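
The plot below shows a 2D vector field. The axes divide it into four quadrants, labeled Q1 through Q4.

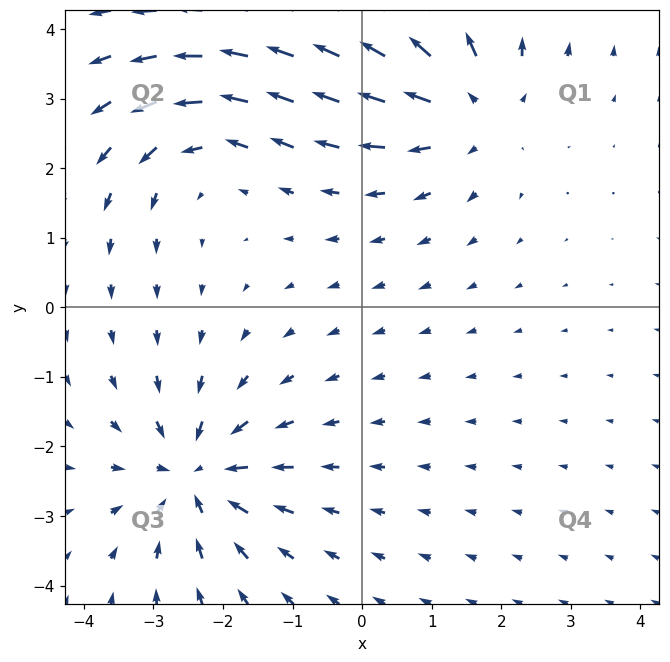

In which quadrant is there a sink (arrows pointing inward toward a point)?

The sink sits at approximately (-2.4, -2.4), which lies in quadrant Q3. The divergence there is about -6, negative as expected for a sink.

Q3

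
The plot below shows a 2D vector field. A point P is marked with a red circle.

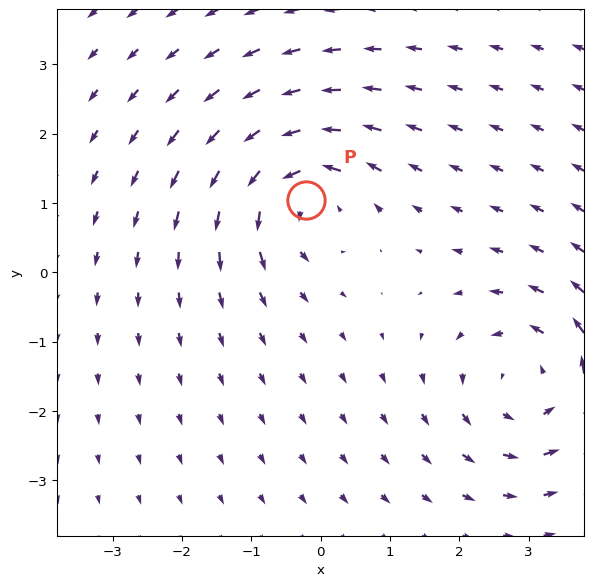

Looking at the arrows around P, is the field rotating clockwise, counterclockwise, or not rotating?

Near P at (-0.2, 1.0) the arrows circulate counterclockwise. The curl (z-component) there is about +6; positive curl means counterclockwise rotation.

counterclockwise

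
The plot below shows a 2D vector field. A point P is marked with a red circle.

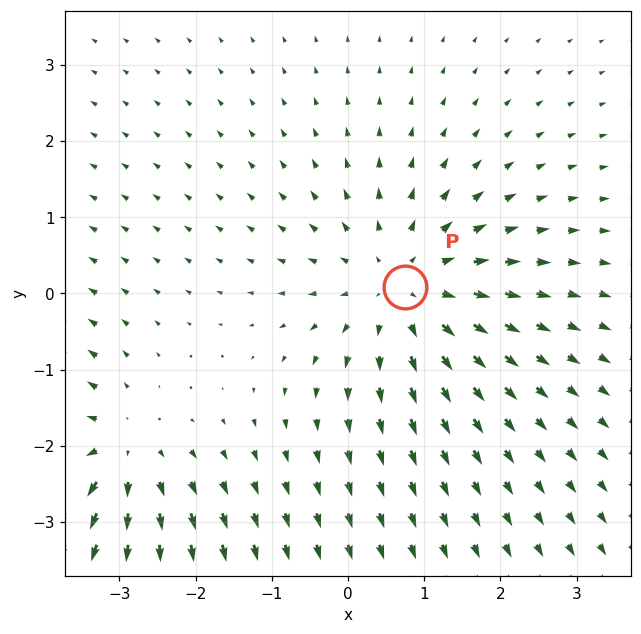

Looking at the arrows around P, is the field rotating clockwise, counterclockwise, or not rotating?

Near P at (0.7, 0.1) the arrows show no circulation. The curl there is ≈0.

not rotating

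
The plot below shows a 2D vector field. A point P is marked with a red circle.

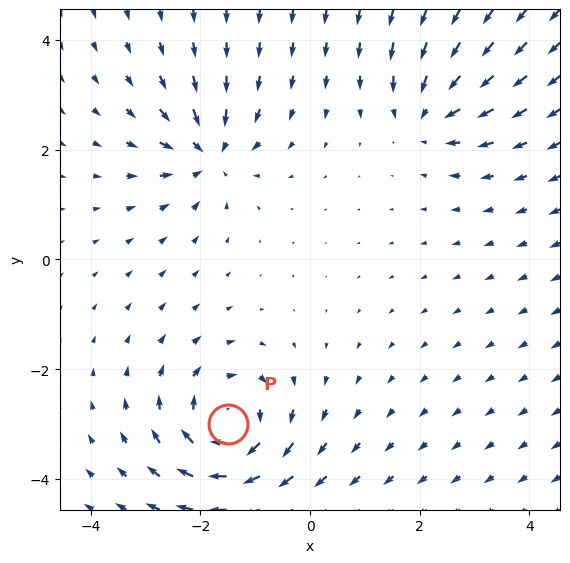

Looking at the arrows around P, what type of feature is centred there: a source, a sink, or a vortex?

vortex

At P (-1.5, -3.0) the arrows circulate clockwise. Divergence ≈0, curl about -6 — near-zero divergence with nonzero curl is a vortex.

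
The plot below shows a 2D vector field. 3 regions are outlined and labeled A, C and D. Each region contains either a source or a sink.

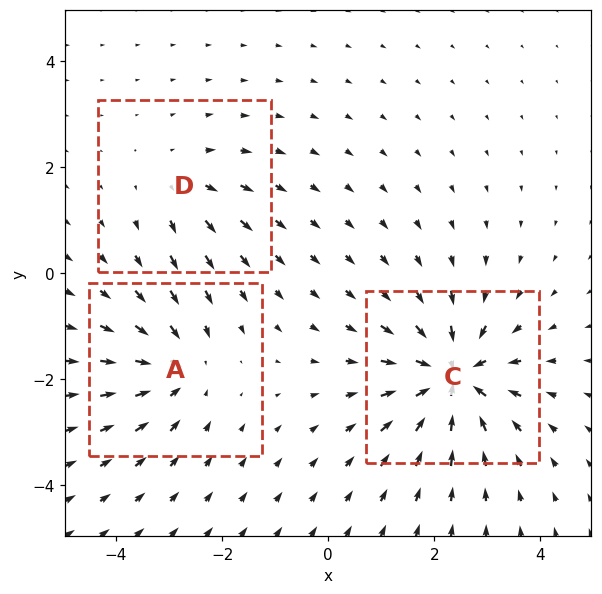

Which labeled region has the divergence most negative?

Divergence at each region's feature centre — A: about -4, C: about -6, D: about +2. Region C is most negative.

C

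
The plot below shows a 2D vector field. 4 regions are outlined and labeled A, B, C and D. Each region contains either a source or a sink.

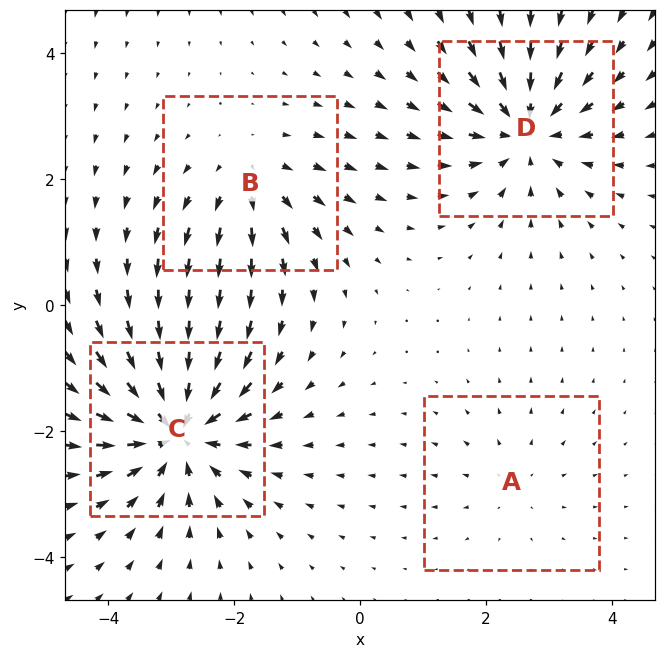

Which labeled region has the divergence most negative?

Divergence at each region's feature centre — A: about +2, B: about +4, C: about -7, D: about -6. Region C is most negative.

C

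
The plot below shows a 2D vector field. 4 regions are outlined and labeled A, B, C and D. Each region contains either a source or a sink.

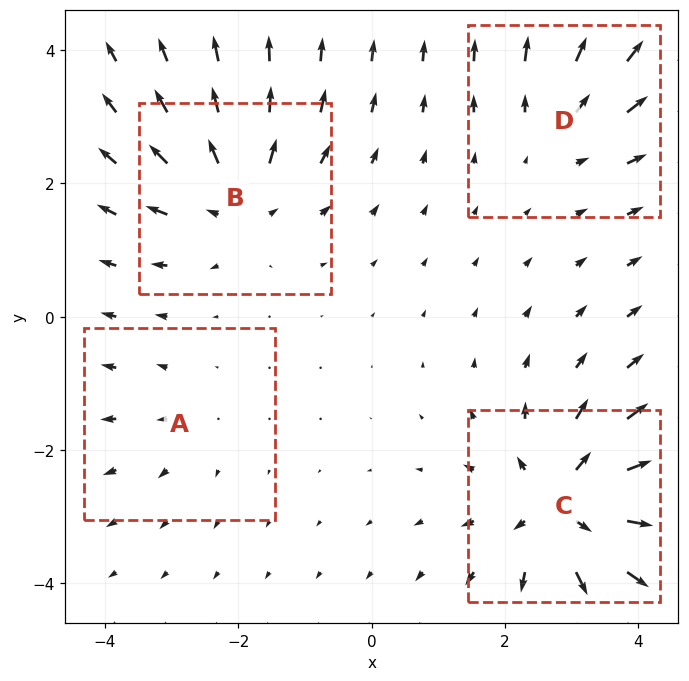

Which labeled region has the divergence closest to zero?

A

Divergence at each region's feature centre — A: about +2, B: about +5, C: about +7, D: about +3. Region A is closest to zero.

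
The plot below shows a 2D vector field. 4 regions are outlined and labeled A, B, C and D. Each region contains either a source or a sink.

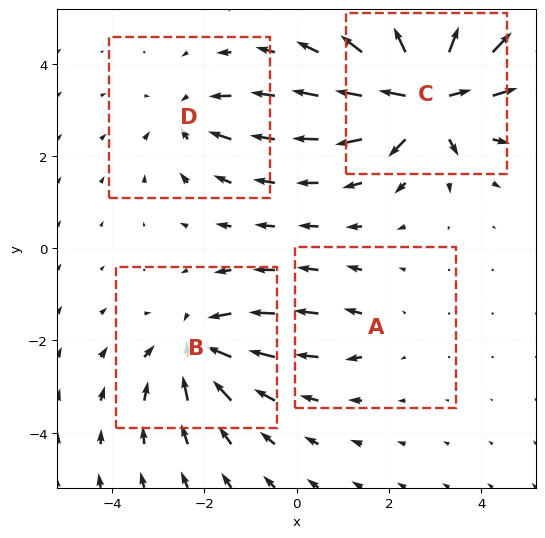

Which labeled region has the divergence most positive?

Divergence at each region's feature centre — A: about +2, B: about -5, C: about +8, D: about -4. Region C is most positive.

C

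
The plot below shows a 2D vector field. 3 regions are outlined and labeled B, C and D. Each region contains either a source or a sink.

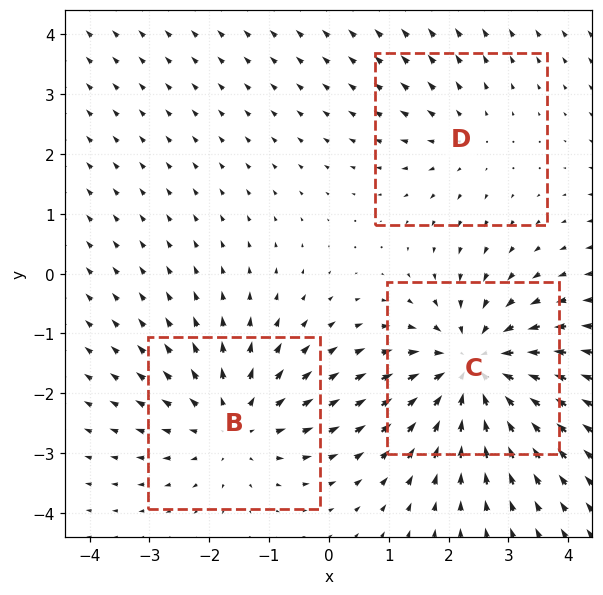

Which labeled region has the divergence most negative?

C

Divergence at each region's feature centre — B: about +3, C: about -4, D: about +2. Region C is most negative.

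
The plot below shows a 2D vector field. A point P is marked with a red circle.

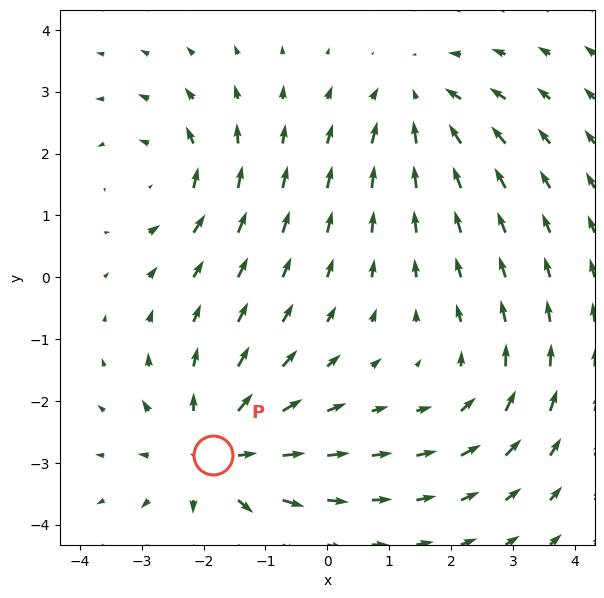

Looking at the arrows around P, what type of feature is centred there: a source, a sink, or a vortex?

At P (-1.8, -2.9) the arrows spread outward. Divergence about +4, curl ≈0 — positive divergence with near-zero curl is a source.

source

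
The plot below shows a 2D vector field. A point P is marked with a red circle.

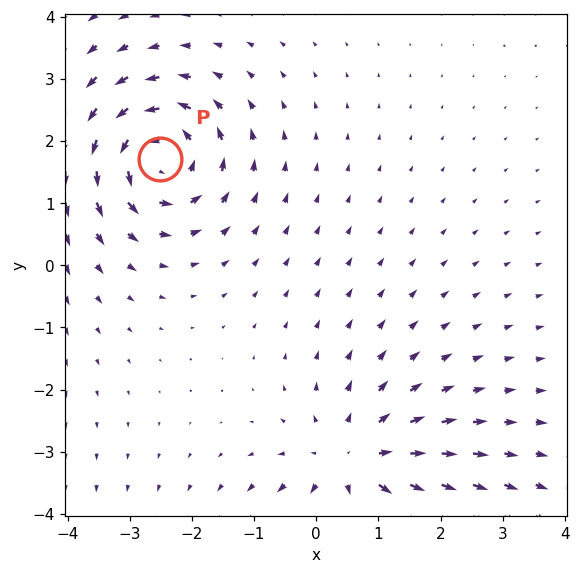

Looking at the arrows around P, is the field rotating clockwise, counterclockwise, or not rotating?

counterclockwise

Near P at (-2.5, 1.7) the arrows circulate counterclockwise. The curl (z-component) there is about +6; positive curl means counterclockwise rotation.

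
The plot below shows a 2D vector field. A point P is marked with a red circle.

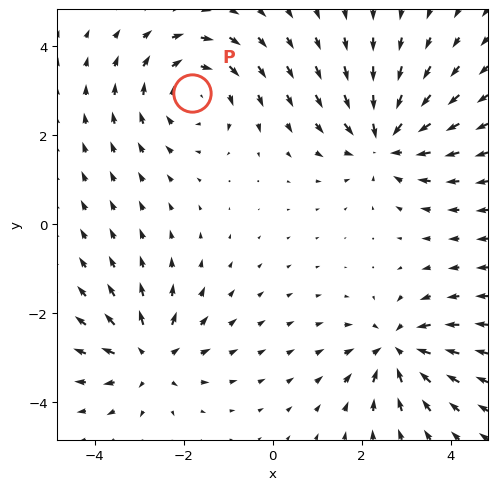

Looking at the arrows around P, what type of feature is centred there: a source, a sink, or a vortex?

vortex

At P (-1.8, 3.0) the arrows circulate clockwise. Divergence ≈0, curl about -4 — near-zero divergence with nonzero curl is a vortex.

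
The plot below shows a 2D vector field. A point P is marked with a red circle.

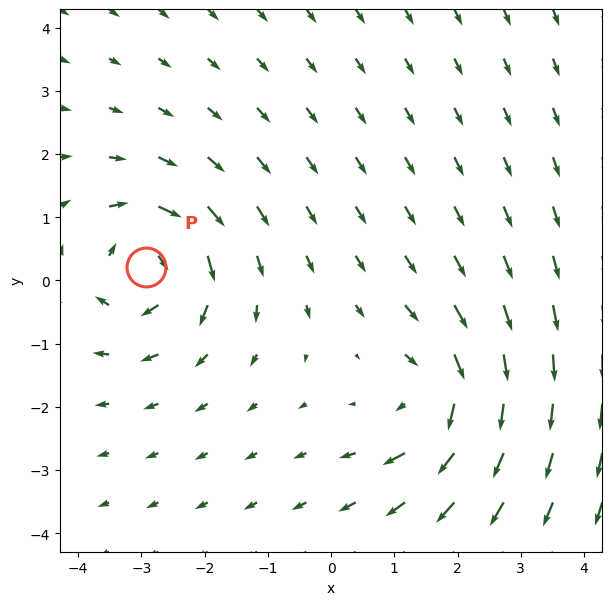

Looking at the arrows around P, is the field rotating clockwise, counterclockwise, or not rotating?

clockwise

Near P at (-2.9, 0.2) the arrows circulate clockwise. The curl (z-component) there is about -4; negative curl means clockwise rotation.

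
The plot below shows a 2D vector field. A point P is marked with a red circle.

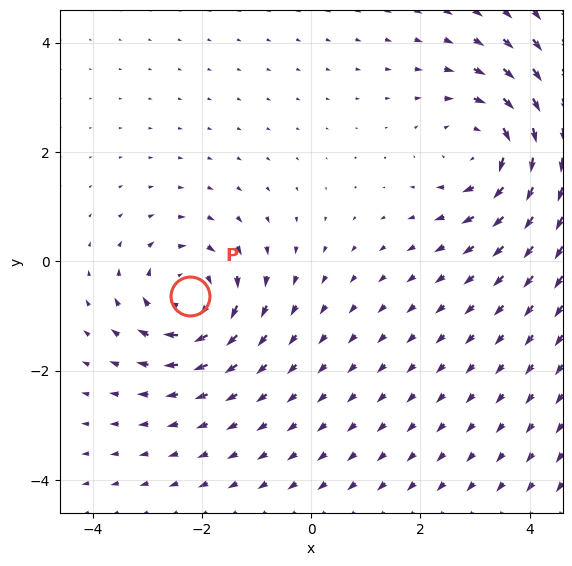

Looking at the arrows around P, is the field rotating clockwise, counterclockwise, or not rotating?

Near P at (-2.2, -0.6) the arrows circulate clockwise. The curl (z-component) there is about -5; negative curl means clockwise rotation.

clockwise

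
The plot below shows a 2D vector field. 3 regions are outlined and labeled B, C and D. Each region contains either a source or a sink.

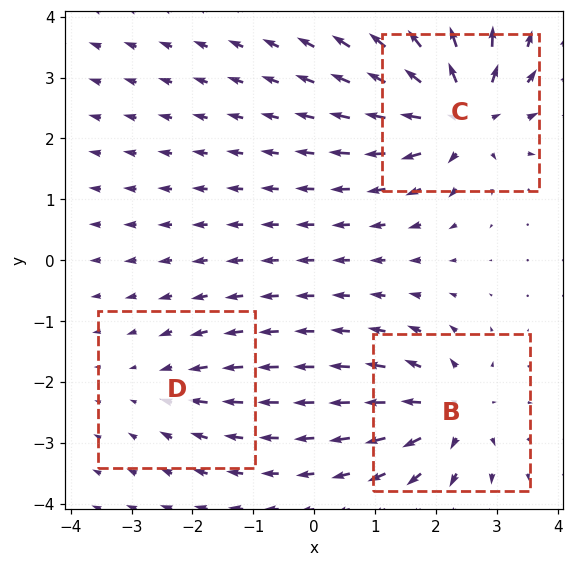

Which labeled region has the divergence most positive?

C

Divergence at each region's feature centre — B: about +4, C: about +6, D: about -2. Region C is most positive.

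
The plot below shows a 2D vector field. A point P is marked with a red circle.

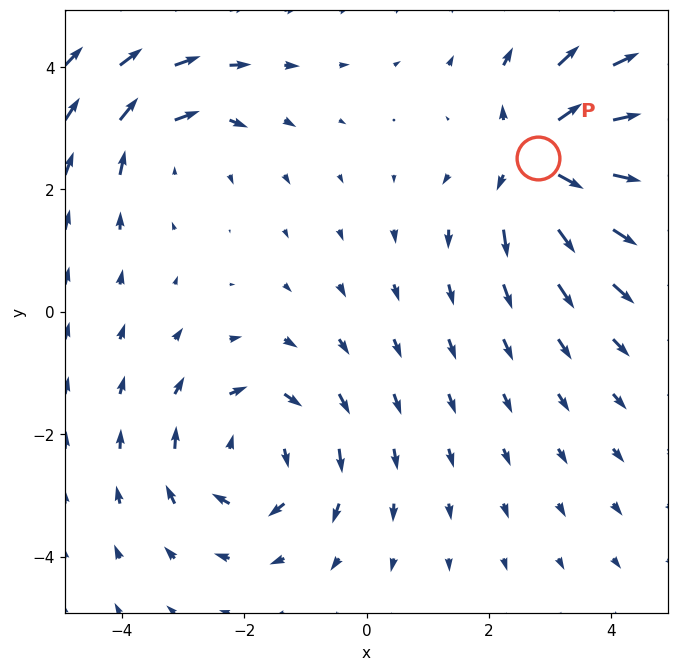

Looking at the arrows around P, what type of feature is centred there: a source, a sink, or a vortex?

source

At P (2.8, 2.5) the arrows spread outward. Divergence about +5, curl ≈0 — positive divergence with near-zero curl is a source.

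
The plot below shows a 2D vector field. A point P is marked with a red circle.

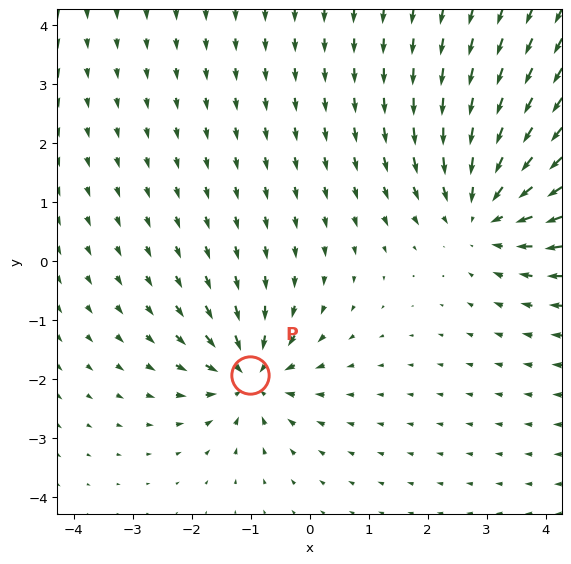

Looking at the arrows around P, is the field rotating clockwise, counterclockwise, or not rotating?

not rotating

Near P at (-1.0, -1.9) the arrows show no circulation. The curl there is ≈0.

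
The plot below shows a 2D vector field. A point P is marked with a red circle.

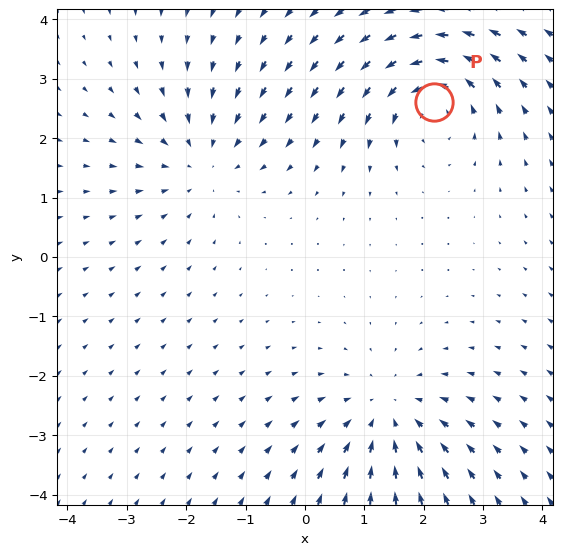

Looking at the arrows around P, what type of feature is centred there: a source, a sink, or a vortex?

At P (2.2, 2.6) the arrows circulate counterclockwise. Divergence ≈0, curl about +5 — near-zero divergence with nonzero curl is a vortex.

vortex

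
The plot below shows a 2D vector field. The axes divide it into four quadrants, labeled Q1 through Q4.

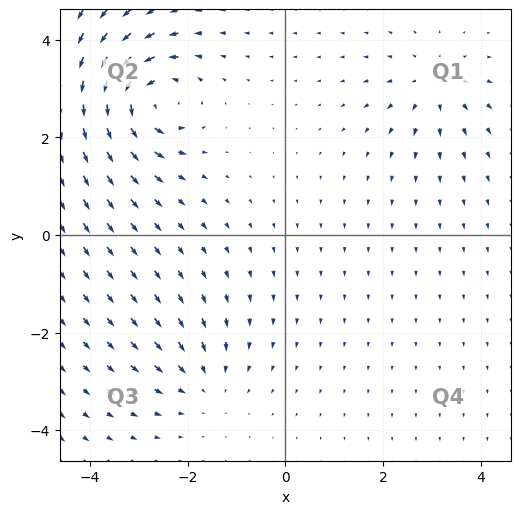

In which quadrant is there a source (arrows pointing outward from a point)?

The source sits at approximately (3.1, 3.1), which lies in quadrant Q1. The divergence there is about +3, positive as expected for a source.

Q1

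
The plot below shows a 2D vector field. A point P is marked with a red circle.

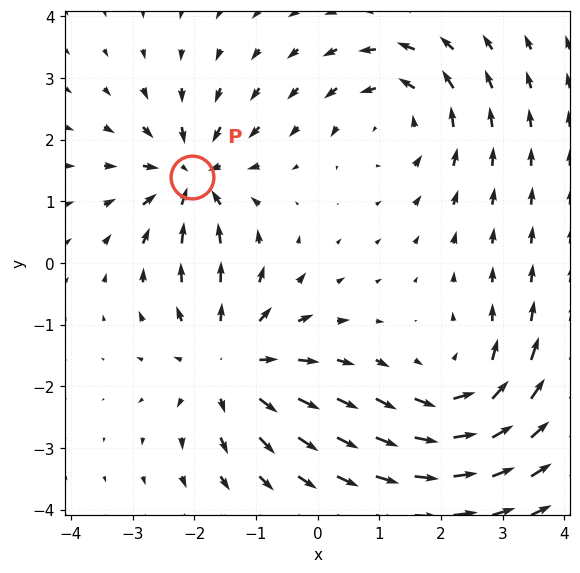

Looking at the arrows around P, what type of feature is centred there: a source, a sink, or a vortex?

sink

At P (-2.0, 1.4) the arrows converge inward. Divergence about -5, curl ≈0 — negative divergence with near-zero curl is a sink.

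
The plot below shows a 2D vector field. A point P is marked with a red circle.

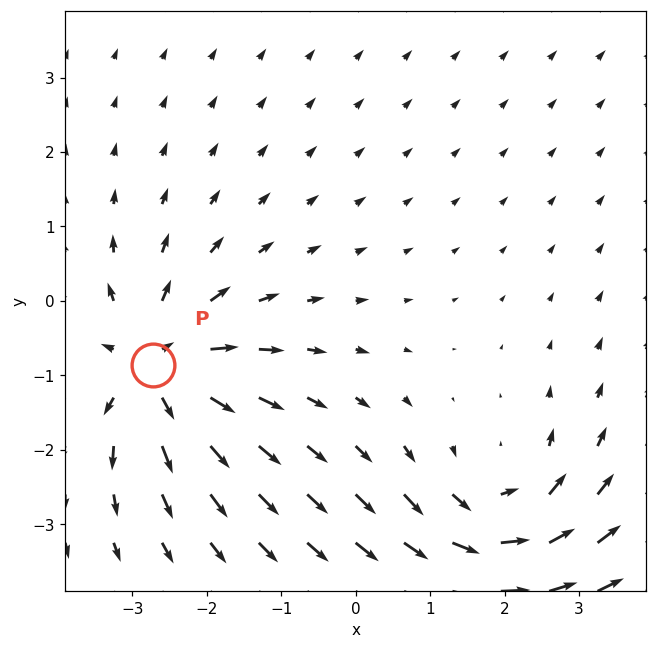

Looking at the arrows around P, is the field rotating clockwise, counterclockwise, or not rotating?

not rotating

Near P at (-2.7, -0.9) the arrows show no circulation. The curl there is ≈0.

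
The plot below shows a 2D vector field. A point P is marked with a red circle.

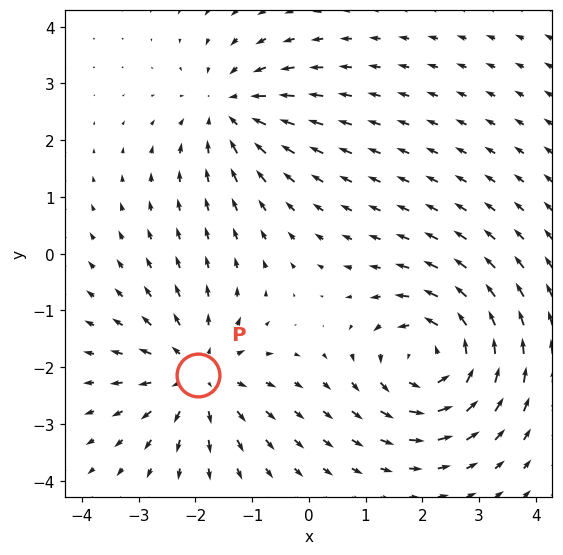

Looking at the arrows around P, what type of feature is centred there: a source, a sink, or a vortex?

source

At P (-2.0, -2.1) the arrows spread outward. Divergence about +4, curl ≈0 — positive divergence with near-zero curl is a source.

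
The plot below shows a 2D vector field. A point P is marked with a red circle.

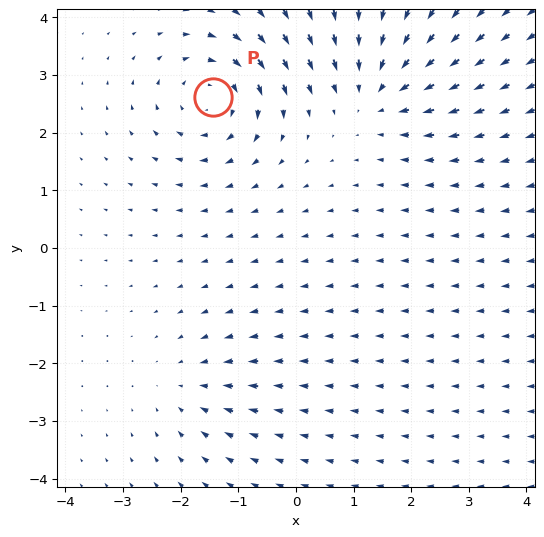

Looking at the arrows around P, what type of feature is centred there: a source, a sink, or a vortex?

At P (-1.4, 2.6) the arrows circulate clockwise. Divergence ≈0, curl about -6 — near-zero divergence with nonzero curl is a vortex.

vortex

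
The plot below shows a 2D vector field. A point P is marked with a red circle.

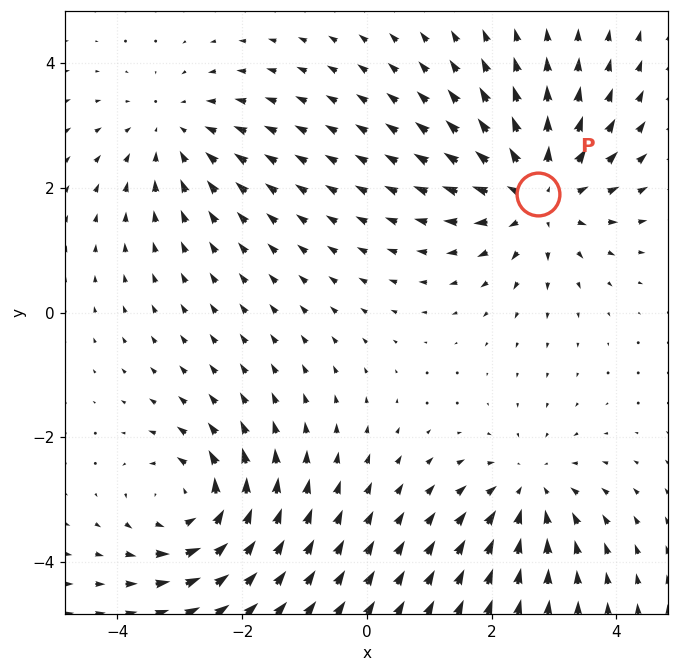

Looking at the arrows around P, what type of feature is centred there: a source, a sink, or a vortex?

At P (2.7, 1.9) the arrows spread outward. Divergence about +5, curl ≈0 — positive divergence with near-zero curl is a source.

source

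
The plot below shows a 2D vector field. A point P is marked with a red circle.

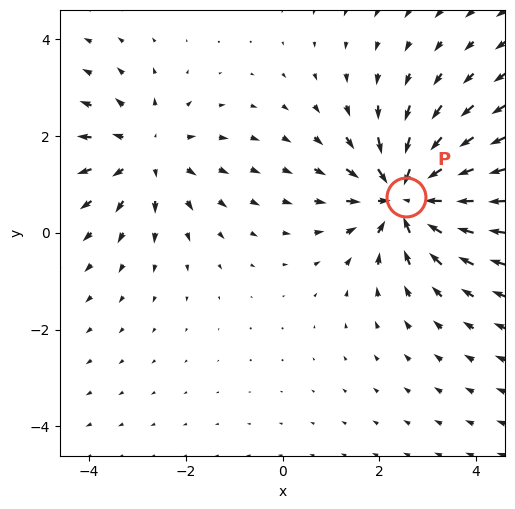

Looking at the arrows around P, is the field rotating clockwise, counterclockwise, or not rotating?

not rotating

Near P at (2.6, 0.8) the arrows show no circulation. The curl there is ≈0.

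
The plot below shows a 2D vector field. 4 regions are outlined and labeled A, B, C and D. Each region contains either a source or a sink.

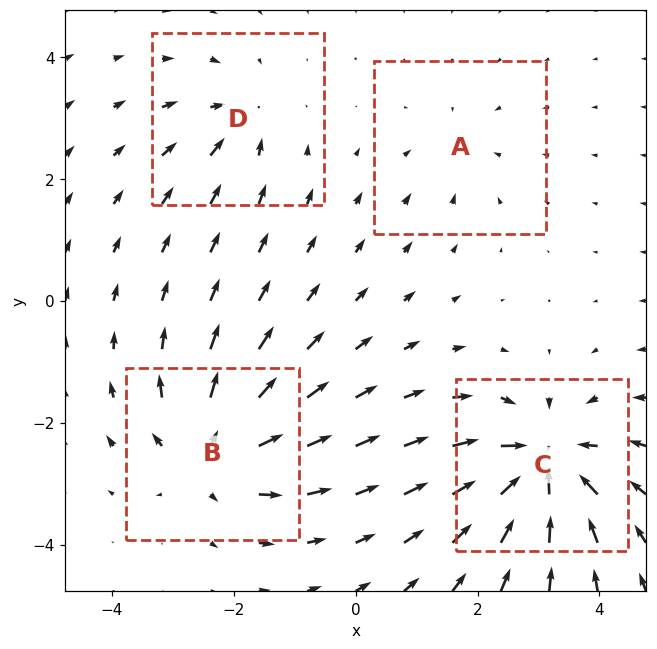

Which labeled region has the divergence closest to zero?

Divergence at each region's feature centre — A: about -3, B: about +6, C: about -8, D: about -4. Region A is closest to zero.

A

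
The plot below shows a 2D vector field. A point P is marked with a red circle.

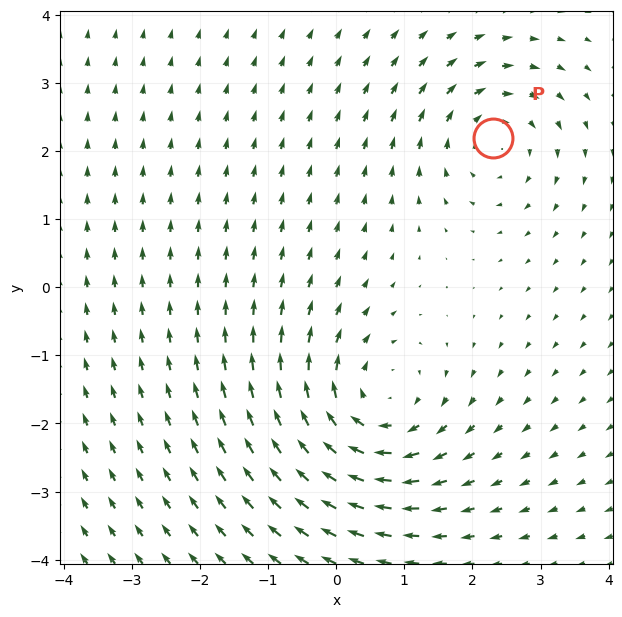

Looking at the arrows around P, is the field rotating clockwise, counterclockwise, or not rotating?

Near P at (2.3, 2.2) the arrows circulate clockwise. The curl (z-component) there is about -3; negative curl means clockwise rotation.

clockwise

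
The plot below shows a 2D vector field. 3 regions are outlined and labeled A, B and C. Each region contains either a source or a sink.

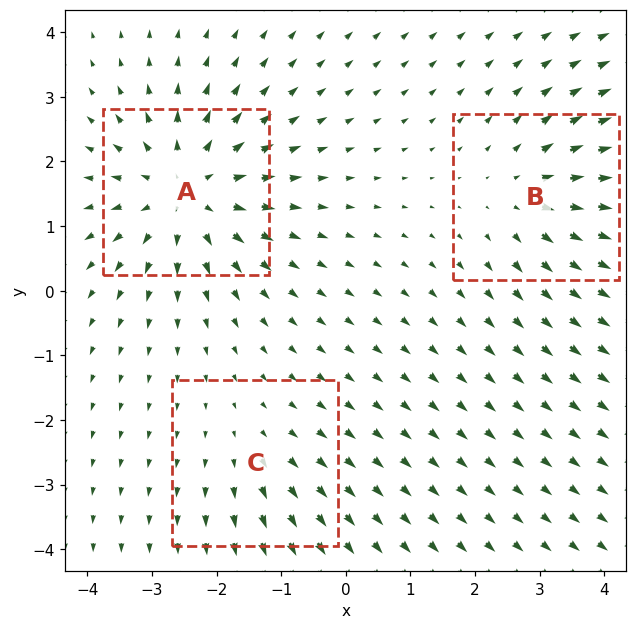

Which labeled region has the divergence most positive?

A

Divergence at each region's feature centre — A: about +5, B: about +3, C: about +2. Region A is most positive.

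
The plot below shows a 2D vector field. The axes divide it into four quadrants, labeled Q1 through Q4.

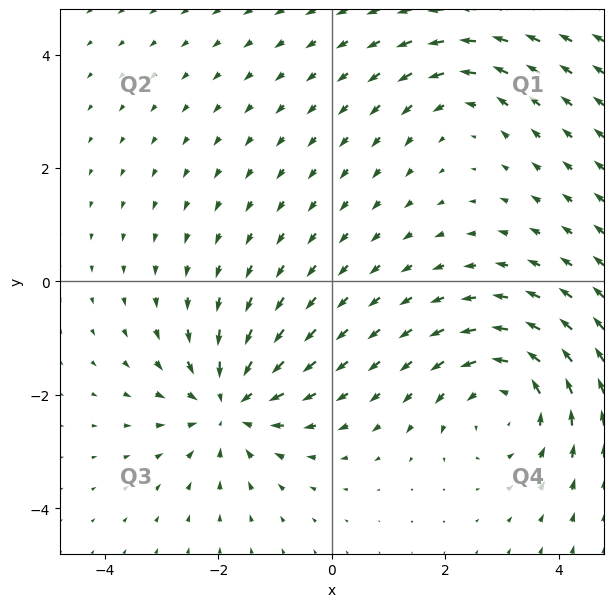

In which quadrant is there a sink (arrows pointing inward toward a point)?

The sink sits at approximately (-1.8, -2.2), which lies in quadrant Q3. The divergence there is about -4, negative as expected for a sink.

Q3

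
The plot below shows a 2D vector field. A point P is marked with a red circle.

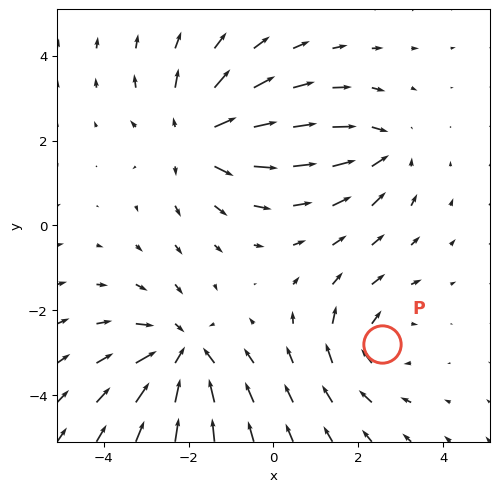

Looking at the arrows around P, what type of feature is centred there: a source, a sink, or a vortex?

vortex

At P (2.5, -2.8) the arrows circulate clockwise. Divergence ≈0, curl about -3 — near-zero divergence with nonzero curl is a vortex.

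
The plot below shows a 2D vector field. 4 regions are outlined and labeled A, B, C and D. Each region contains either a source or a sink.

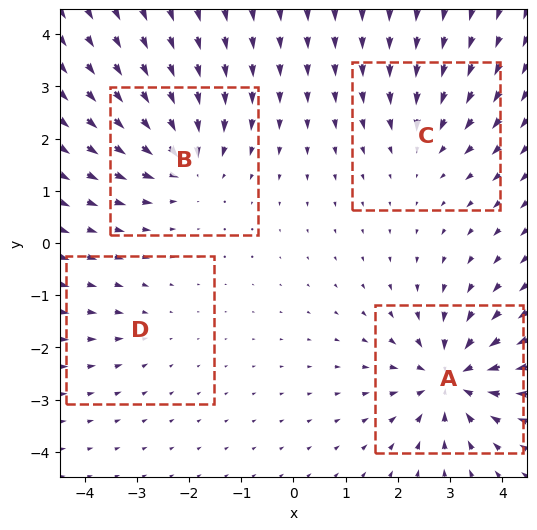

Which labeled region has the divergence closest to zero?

Divergence at each region's feature centre — A: about -7, B: about -5, C: about -4, D: about -2. Region D is closest to zero.

D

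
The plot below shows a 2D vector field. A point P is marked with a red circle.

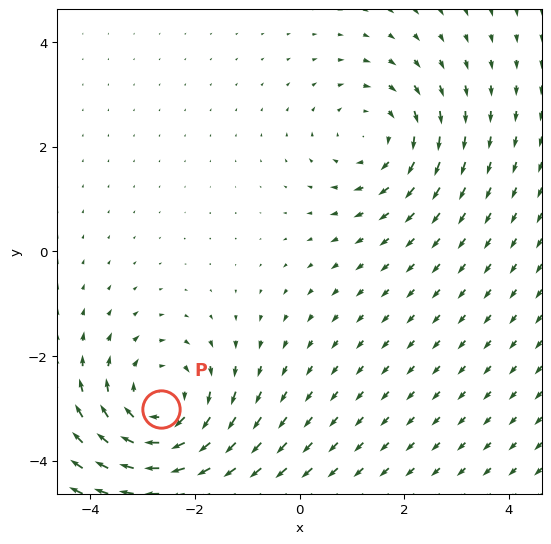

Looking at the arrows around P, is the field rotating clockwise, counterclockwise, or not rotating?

Near P at (-2.7, -3.0) the arrows circulate clockwise. The curl (z-component) there is about -3; negative curl means clockwise rotation.

clockwise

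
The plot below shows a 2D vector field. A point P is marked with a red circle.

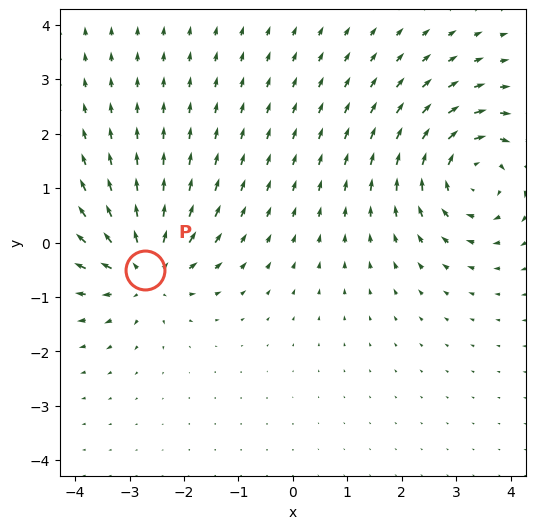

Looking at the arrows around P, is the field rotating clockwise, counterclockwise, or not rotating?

Near P at (-2.7, -0.5) the arrows show no circulation. The curl there is ≈0.

not rotating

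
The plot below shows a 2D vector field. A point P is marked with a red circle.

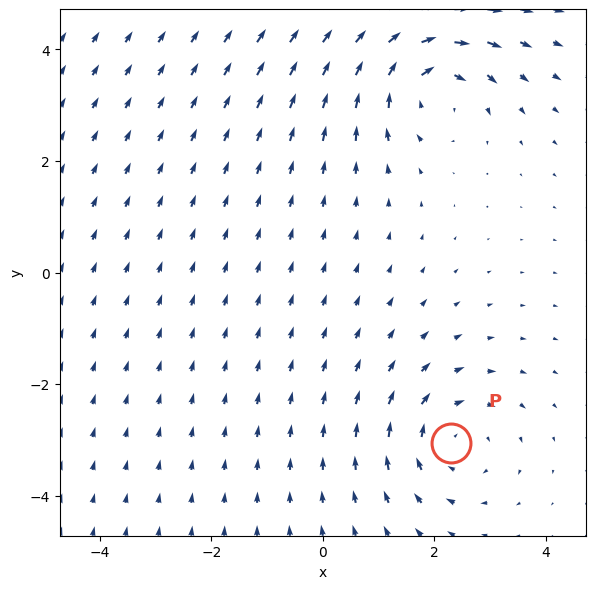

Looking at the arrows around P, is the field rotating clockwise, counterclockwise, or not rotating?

Near P at (2.3, -3.1) the arrows circulate clockwise. The curl (z-component) there is about -3; negative curl means clockwise rotation.

clockwise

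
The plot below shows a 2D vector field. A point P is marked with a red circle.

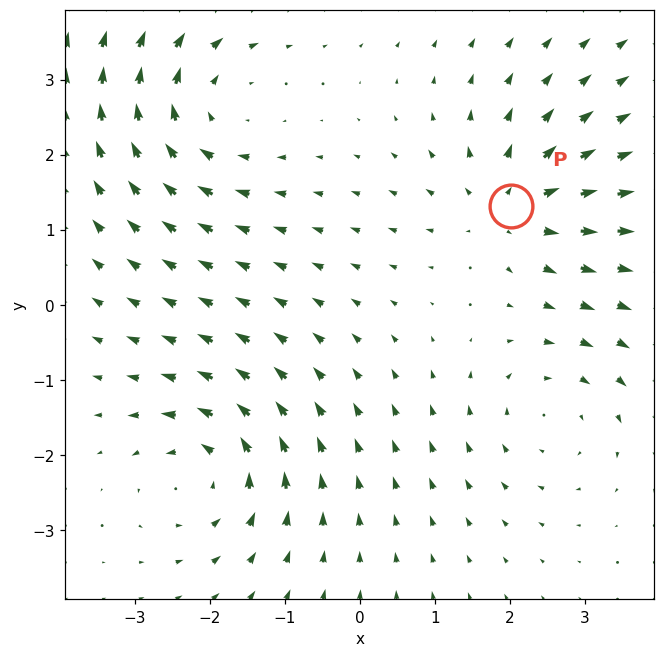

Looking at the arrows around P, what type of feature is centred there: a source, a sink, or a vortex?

At P (2.0, 1.3) the arrows spread outward. Divergence about +5, curl ≈0 — positive divergence with near-zero curl is a source.

source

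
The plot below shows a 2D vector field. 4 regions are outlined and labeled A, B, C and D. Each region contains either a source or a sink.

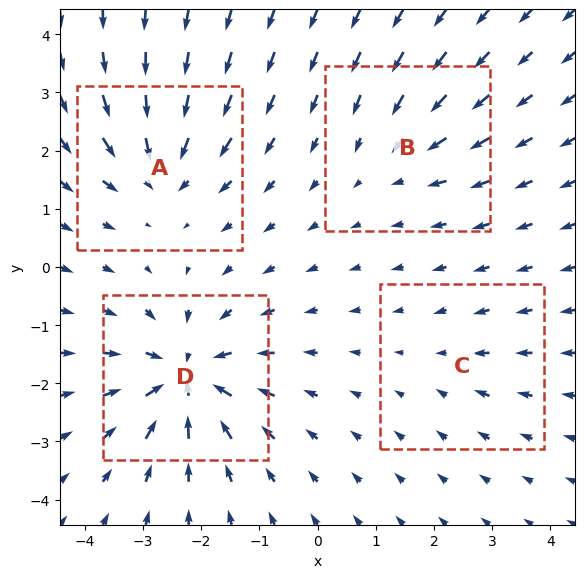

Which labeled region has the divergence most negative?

D

Divergence at each region's feature centre — A: about -6, B: about -3, C: about -2, D: about -8. Region D is most negative.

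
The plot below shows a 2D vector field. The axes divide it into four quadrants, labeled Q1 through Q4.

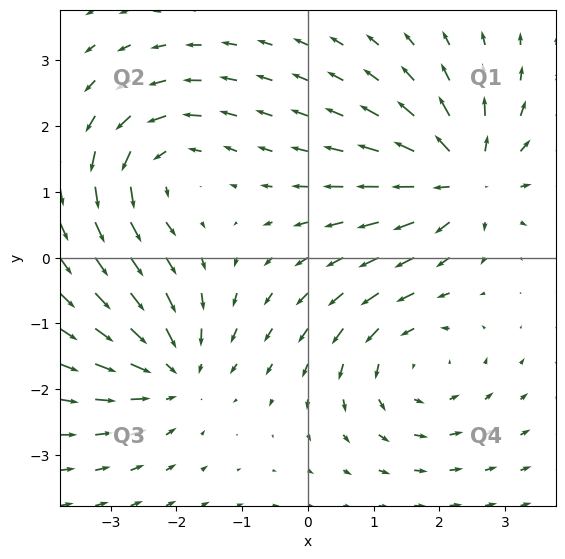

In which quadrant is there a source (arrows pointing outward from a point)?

The source sits at approximately (2.4, 1.2), which lies in quadrant Q1. The divergence there is about +5, positive as expected for a source.

Q1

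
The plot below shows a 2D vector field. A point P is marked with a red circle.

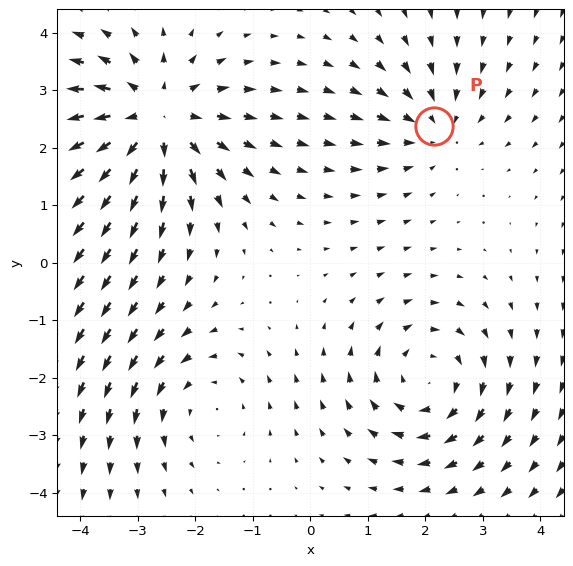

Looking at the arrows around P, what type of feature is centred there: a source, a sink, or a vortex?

At P (2.2, 2.4) the arrows converge inward. Divergence about -3, curl ≈0 — negative divergence with near-zero curl is a sink.

sink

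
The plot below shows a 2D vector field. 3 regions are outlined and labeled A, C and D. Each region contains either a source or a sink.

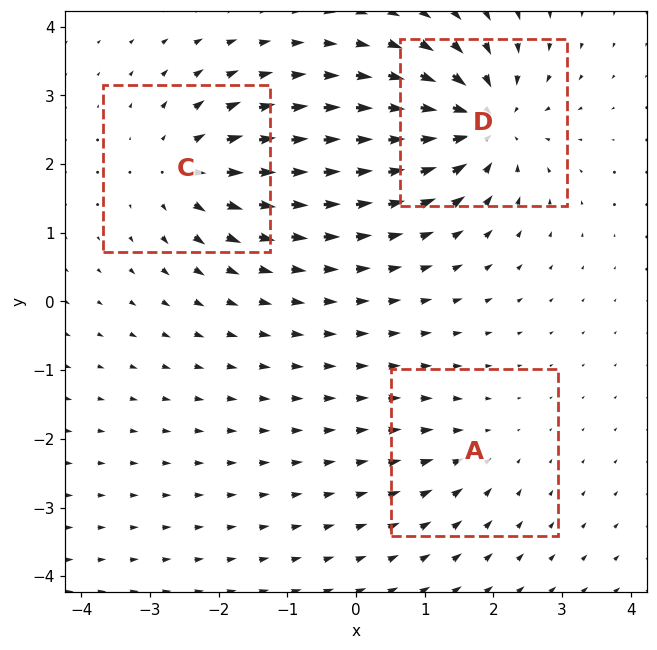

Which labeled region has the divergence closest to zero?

Divergence at each region's feature centre — A: about -2, C: about +4, D: about -6. Region A is closest to zero.

A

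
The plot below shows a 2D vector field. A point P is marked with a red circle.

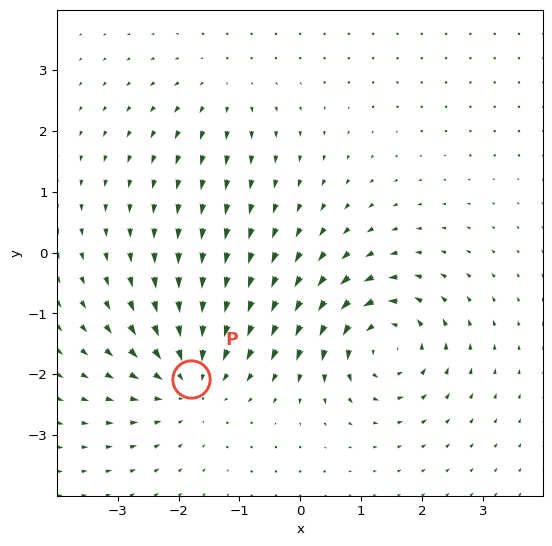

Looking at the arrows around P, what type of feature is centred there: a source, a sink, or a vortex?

At P (-1.8, -2.1) the arrows converge inward. Divergence about -5, curl ≈0 — negative divergence with near-zero curl is a sink.

sink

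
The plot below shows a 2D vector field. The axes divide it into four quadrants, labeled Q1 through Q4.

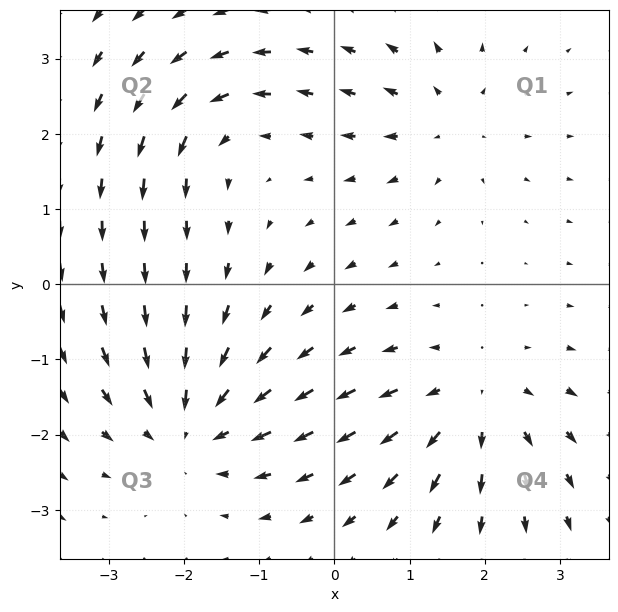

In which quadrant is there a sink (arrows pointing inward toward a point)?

Q3

The sink sits at approximately (-1.9, -1.9), which lies in quadrant Q3. The divergence there is about -5, negative as expected for a sink.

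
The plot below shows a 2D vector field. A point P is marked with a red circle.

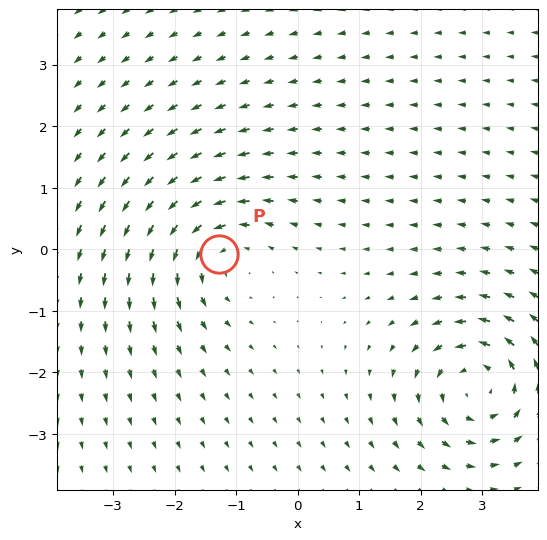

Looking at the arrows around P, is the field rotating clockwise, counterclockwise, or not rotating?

counterclockwise

Near P at (-1.3, -0.1) the arrows circulate counterclockwise. The curl (z-component) there is about +5; positive curl means counterclockwise rotation.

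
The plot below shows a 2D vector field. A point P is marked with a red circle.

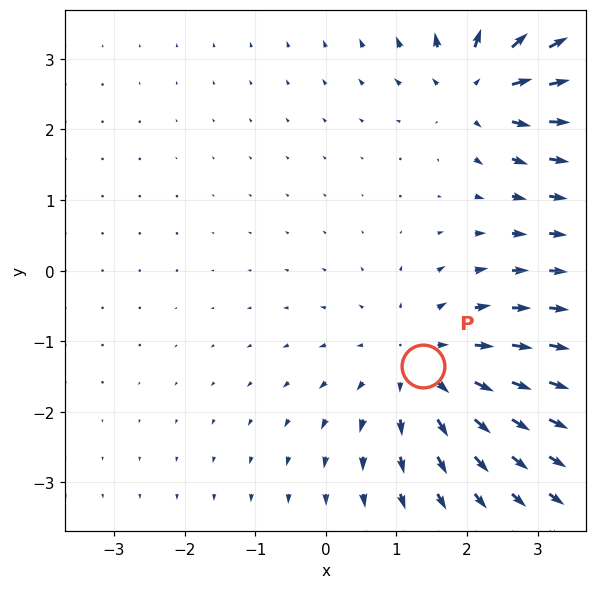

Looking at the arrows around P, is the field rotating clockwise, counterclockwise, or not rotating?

not rotating

Near P at (1.4, -1.4) the arrows show no circulation. The curl there is ≈0.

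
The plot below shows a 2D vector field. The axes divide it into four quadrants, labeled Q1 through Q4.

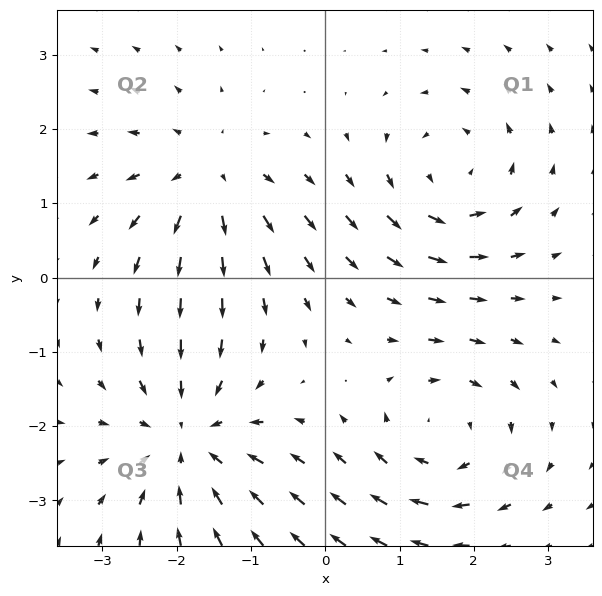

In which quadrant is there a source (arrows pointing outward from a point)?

Q2

The source sits at approximately (-1.6, 1.3), which lies in quadrant Q2. The divergence there is about +4, positive as expected for a source.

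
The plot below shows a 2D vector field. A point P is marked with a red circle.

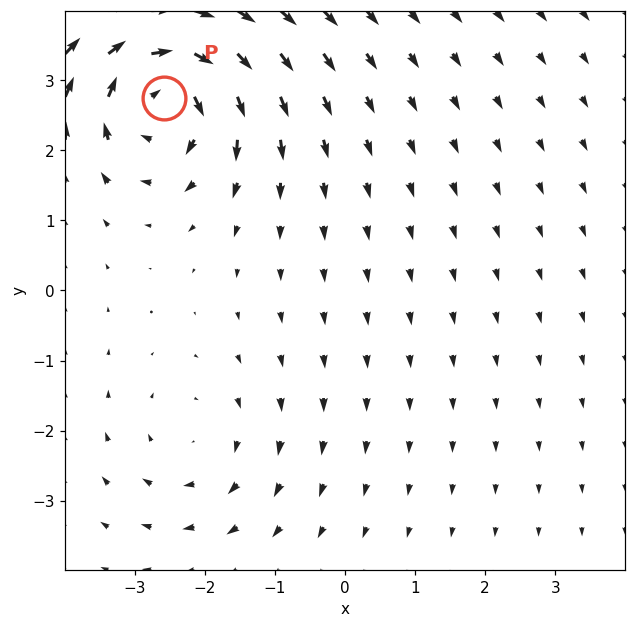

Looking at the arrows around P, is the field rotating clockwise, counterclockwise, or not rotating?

Near P at (-2.6, 2.7) the arrows circulate clockwise. The curl (z-component) there is about -6; negative curl means clockwise rotation.

clockwise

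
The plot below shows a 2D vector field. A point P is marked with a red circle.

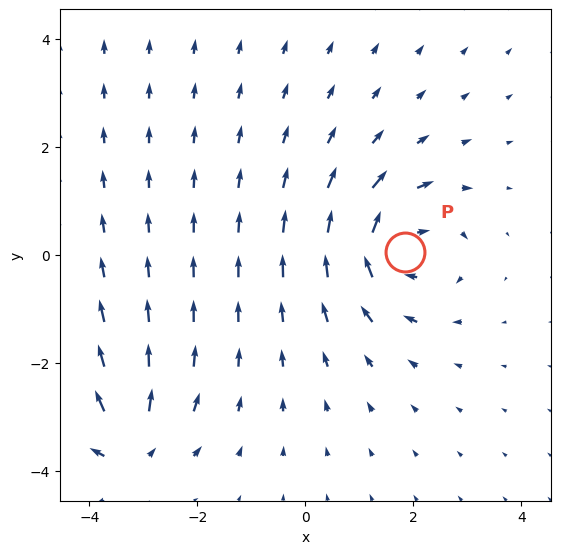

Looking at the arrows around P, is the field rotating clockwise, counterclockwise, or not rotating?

Near P at (1.9, 0.1) the arrows circulate clockwise. The curl (z-component) there is about -6; negative curl means clockwise rotation.

clockwise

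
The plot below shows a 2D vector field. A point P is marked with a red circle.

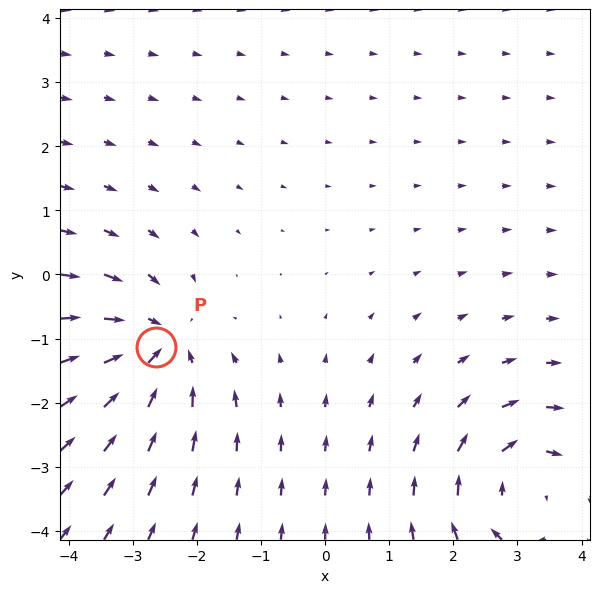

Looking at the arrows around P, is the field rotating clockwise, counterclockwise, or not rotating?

Near P at (-2.6, -1.1) the arrows show no circulation. The curl there is ≈0.

not rotating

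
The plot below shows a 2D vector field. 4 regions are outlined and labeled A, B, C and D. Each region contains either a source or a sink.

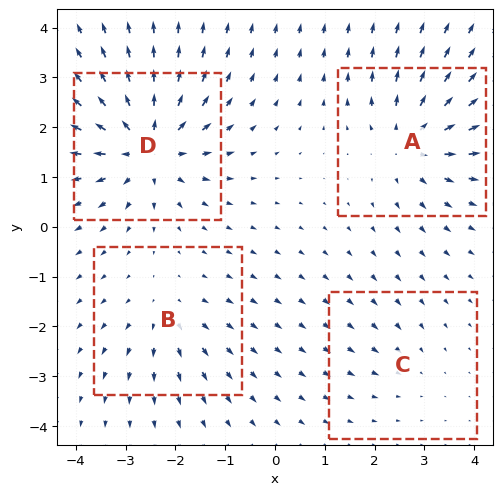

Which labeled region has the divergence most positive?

Divergence at each region's feature centre — A: about +6, B: about +3, C: about -2, D: about +8. Region D is most positive.

D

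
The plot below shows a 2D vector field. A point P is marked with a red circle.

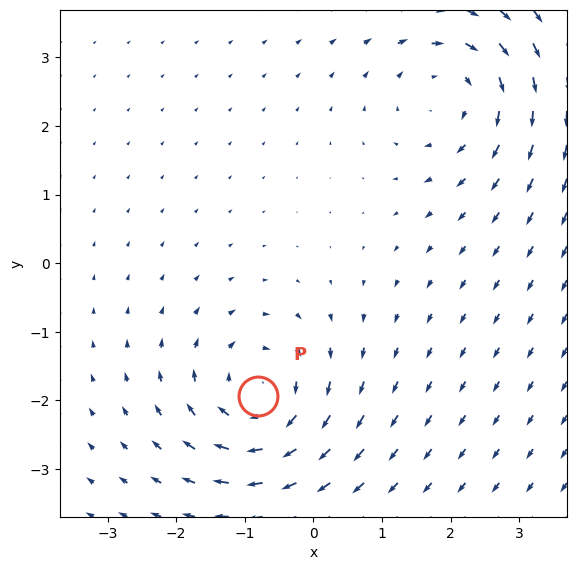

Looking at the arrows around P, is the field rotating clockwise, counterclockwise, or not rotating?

clockwise

Near P at (-0.8, -1.9) the arrows circulate clockwise. The curl (z-component) there is about -4; negative curl means clockwise rotation.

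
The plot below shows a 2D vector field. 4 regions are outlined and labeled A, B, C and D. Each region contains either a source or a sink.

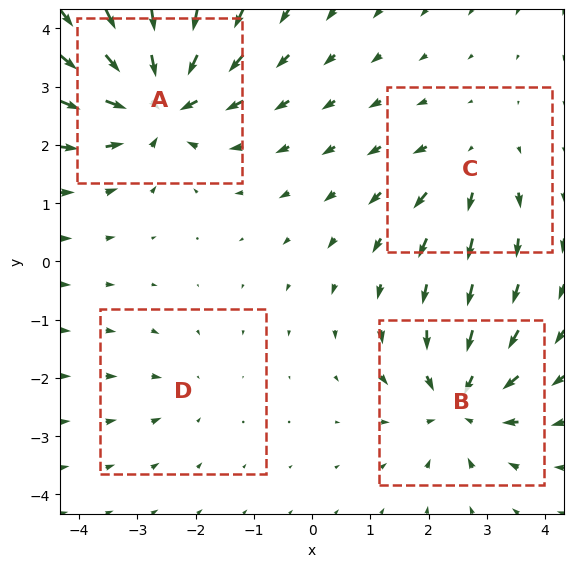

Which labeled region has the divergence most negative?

A

Divergence at each region's feature centre — A: about -7, B: about -5, C: about +3, D: about -2. Region A is most negative.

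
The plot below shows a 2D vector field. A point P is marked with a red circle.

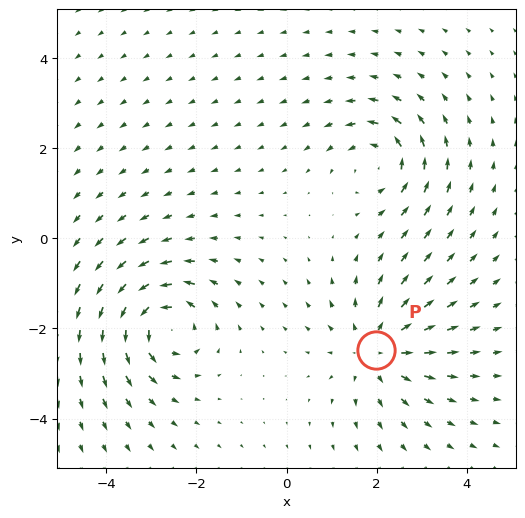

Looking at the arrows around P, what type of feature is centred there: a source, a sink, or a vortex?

At P (2.0, -2.5) the arrows spread outward. Divergence about +4, curl ≈0 — positive divergence with near-zero curl is a source.

source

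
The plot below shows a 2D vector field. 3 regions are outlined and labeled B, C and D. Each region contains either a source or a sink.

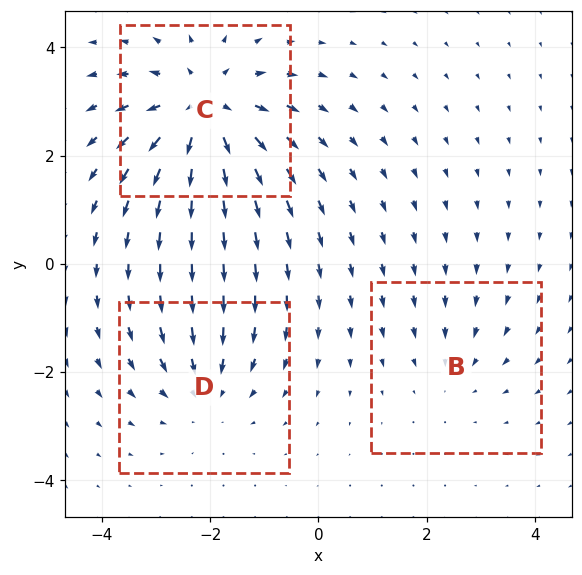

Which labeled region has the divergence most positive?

Divergence at each region's feature centre — B: about -2, C: about +5, D: about -3. Region C is most positive.

C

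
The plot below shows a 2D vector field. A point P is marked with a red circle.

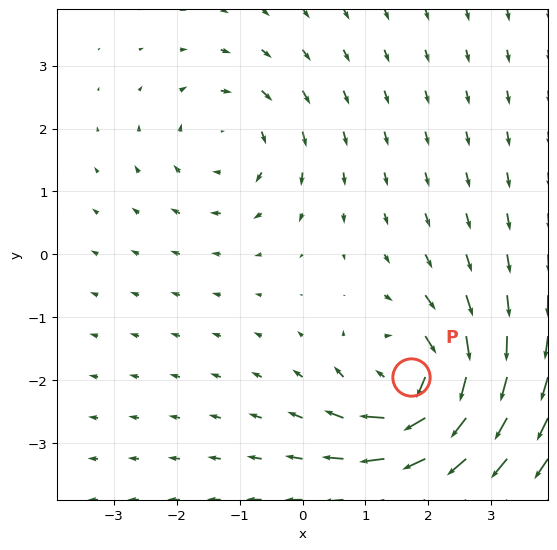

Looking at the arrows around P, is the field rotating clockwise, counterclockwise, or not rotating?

clockwise

Near P at (1.7, -1.9) the arrows circulate clockwise. The curl (z-component) there is about -7; negative curl means clockwise rotation.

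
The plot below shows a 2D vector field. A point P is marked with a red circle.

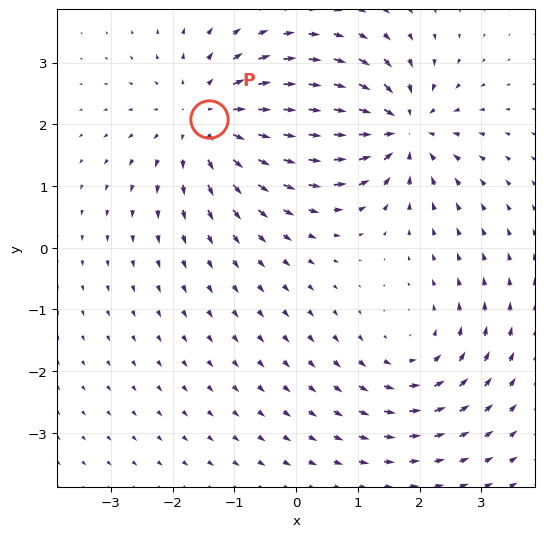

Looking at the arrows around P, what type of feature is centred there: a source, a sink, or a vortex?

At P (-1.4, 2.1) the arrows spread outward. Divergence about +4, curl ≈0 — positive divergence with near-zero curl is a source.

source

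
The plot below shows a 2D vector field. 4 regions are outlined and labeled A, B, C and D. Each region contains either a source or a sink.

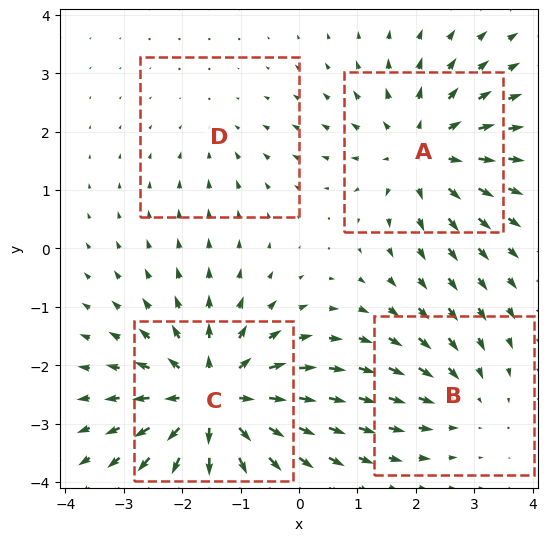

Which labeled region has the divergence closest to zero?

Divergence at each region's feature centre — A: about +5, B: about -3, C: about +7, D: about -2. Region D is closest to zero.

D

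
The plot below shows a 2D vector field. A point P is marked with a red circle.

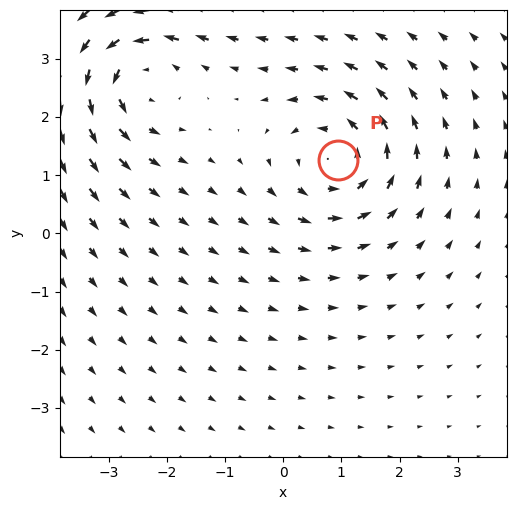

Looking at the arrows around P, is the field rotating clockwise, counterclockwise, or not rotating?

counterclockwise

Near P at (0.9, 1.3) the arrows circulate counterclockwise. The curl (z-component) there is about +4; positive curl means counterclockwise rotation.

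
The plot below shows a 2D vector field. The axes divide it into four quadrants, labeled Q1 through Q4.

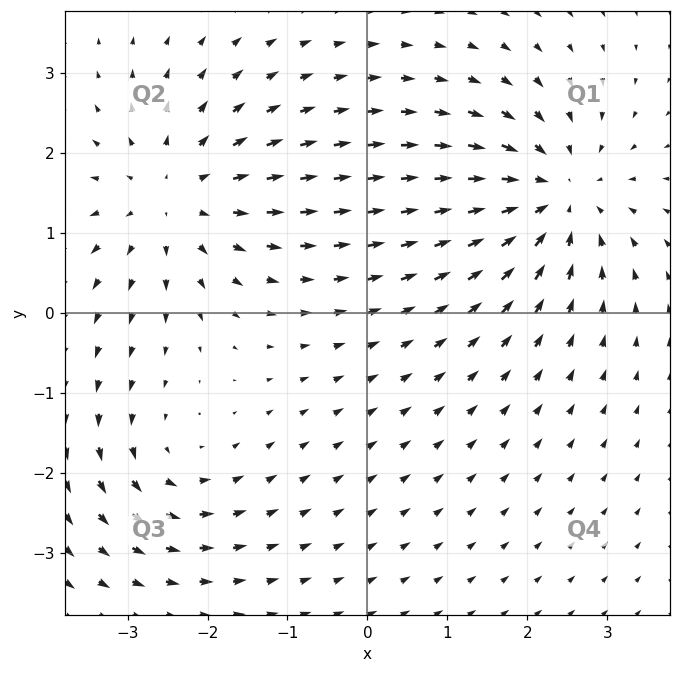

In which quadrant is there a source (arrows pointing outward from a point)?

Q2

The source sits at approximately (-2.4, 1.5), which lies in quadrant Q2. The divergence there is about +3, positive as expected for a source.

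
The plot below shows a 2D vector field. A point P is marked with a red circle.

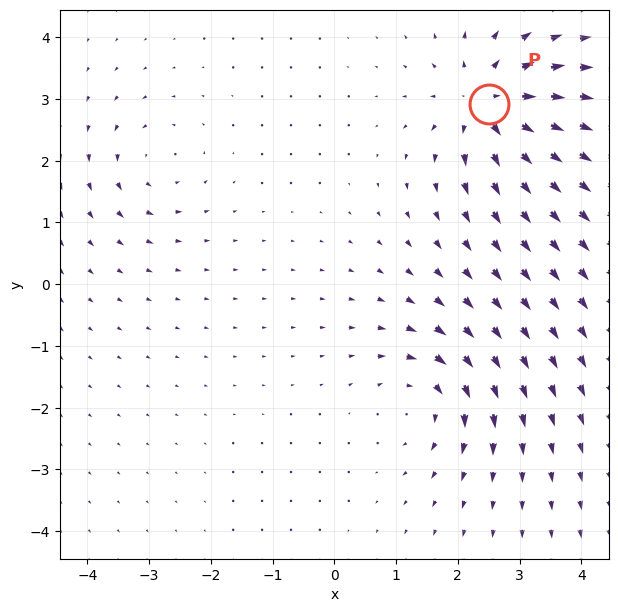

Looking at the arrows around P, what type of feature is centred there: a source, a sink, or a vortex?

source

At P (2.5, 2.9) the arrows spread outward. Divergence about +7, curl ≈0 — positive divergence with near-zero curl is a source.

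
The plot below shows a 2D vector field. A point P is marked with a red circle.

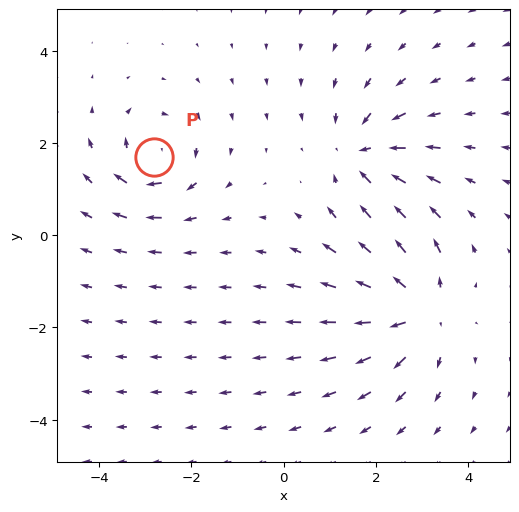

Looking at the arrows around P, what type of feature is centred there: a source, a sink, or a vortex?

At P (-2.8, 1.7) the arrows circulate clockwise. Divergence ≈0, curl about -5 — near-zero divergence with nonzero curl is a vortex.

vortex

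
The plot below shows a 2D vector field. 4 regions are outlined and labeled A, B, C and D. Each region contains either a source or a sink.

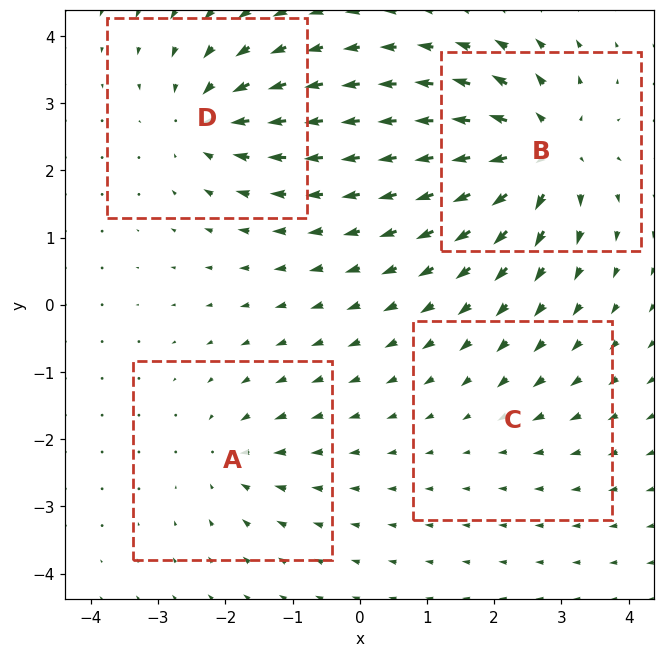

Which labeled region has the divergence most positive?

Divergence at each region's feature centre — A: about -4, B: about +9, C: about -2, D: about -6. Region B is most positive.

B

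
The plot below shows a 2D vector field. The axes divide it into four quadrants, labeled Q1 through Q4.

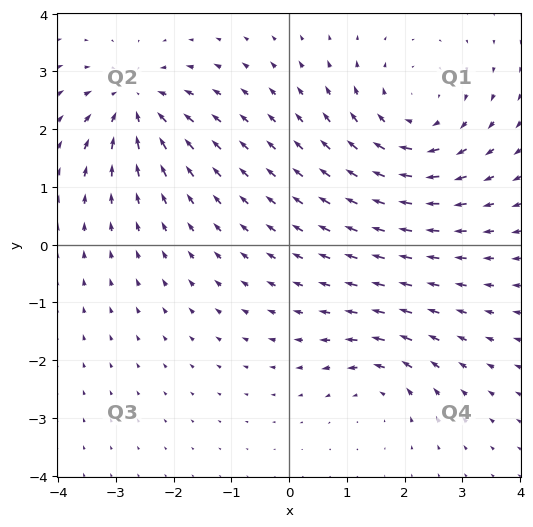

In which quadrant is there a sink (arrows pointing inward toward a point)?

The sink sits at approximately (-2.7, 2.4), which lies in quadrant Q2. The divergence there is about -5, negative as expected for a sink.

Q2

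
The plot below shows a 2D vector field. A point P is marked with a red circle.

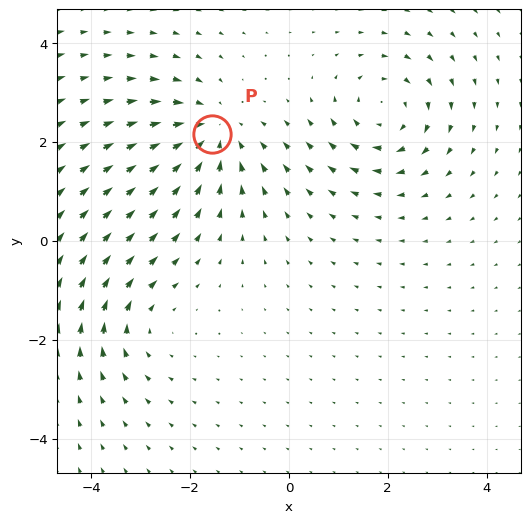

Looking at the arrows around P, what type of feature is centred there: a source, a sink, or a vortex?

At P (-1.6, 2.2) the arrows converge inward. Divergence about -4, curl ≈0 — negative divergence with near-zero curl is a sink.

sink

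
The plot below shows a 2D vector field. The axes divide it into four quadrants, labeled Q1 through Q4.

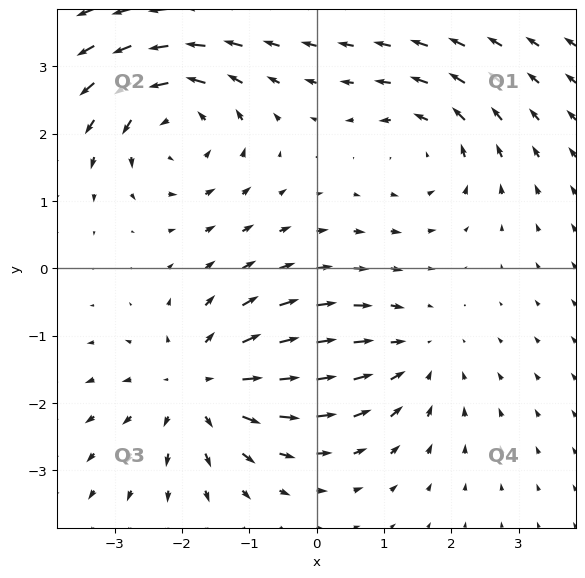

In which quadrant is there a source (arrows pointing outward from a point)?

The source sits at approximately (-1.7, -1.7), which lies in quadrant Q3. The divergence there is about +4, positive as expected for a source.

Q3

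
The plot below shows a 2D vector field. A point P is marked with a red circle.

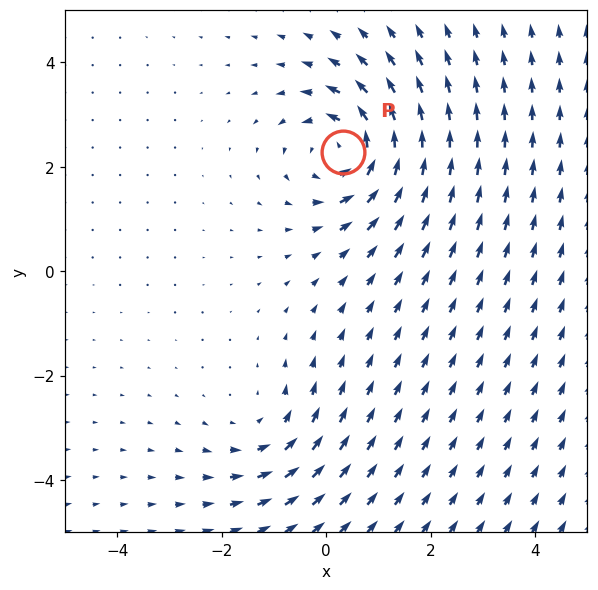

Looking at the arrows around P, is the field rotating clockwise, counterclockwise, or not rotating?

Near P at (0.3, 2.3) the arrows circulate counterclockwise. The curl (z-component) there is about +5; positive curl means counterclockwise rotation.

counterclockwise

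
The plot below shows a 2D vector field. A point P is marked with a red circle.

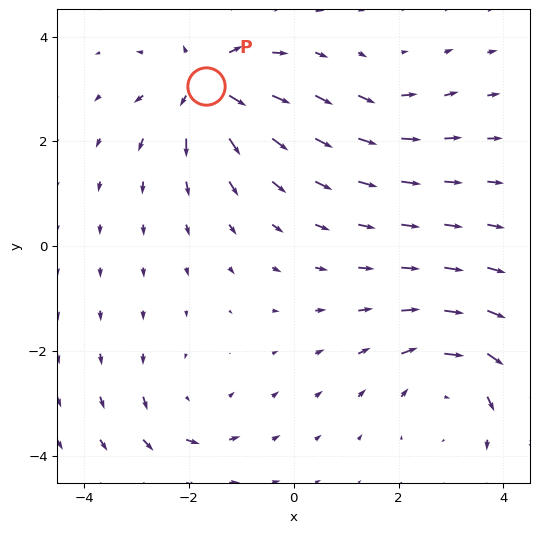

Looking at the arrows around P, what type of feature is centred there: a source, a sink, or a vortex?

At P (-1.7, 3.1) the arrows spread outward. Divergence about +7, curl ≈0 — positive divergence with near-zero curl is a source.

source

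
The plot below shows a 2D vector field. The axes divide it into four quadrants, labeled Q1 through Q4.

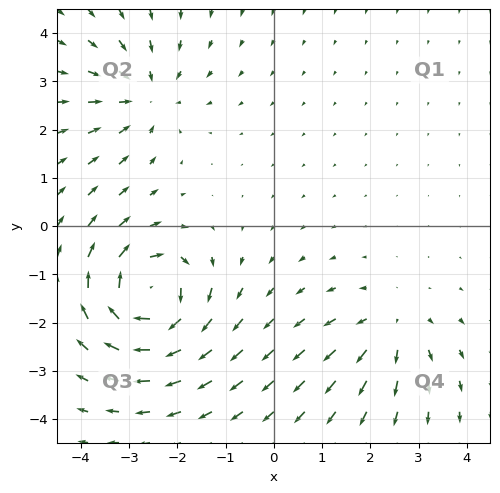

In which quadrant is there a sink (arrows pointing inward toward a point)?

The sink sits at approximately (-2.7, 2.7), which lies in quadrant Q2. The divergence there is about -3, negative as expected for a sink.

Q2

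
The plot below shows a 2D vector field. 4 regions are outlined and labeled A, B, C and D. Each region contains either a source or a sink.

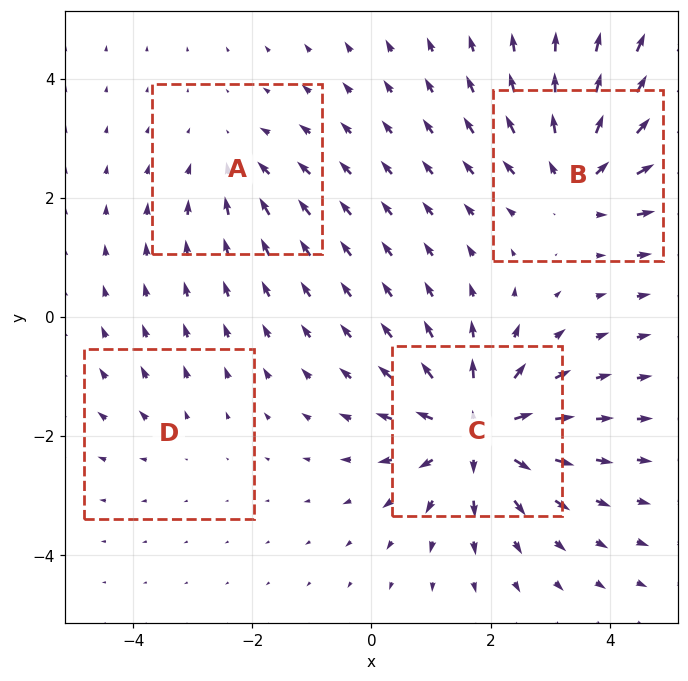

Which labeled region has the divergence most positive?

Divergence at each region's feature centre — A: about -3, B: about +6, C: about +7, D: about +2. Region C is most positive.

C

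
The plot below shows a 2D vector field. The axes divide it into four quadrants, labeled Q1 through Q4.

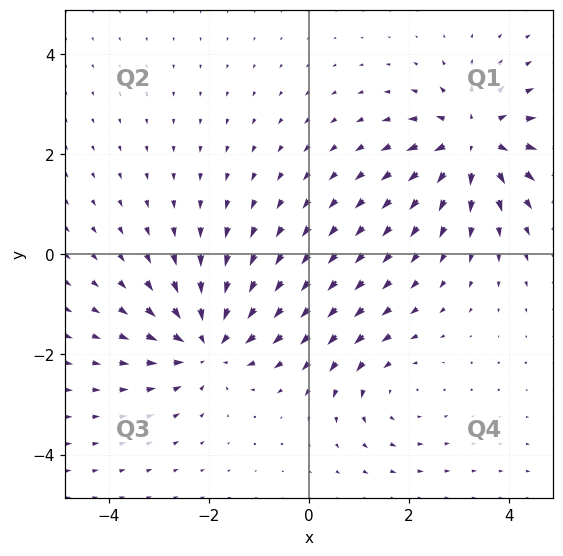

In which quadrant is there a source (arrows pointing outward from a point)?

The source sits at approximately (3.3, 2.3), which lies in quadrant Q1. The divergence there is about +6, positive as expected for a source.

Q1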